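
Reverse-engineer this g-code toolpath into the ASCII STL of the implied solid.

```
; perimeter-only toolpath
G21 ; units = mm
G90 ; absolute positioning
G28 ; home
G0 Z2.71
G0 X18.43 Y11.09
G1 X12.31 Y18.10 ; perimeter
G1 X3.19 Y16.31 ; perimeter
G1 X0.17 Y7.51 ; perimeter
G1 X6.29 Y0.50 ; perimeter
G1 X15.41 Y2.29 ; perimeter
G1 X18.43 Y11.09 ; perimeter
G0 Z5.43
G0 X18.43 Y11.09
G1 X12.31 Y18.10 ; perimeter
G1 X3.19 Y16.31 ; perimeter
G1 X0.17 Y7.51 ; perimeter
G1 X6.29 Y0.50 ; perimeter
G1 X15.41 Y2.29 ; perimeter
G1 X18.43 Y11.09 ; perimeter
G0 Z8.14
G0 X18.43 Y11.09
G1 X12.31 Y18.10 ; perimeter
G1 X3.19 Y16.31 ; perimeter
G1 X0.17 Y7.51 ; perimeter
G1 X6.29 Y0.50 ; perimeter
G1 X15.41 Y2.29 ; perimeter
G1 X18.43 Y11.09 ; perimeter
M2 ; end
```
solid part
  facet normal 0.0000 0.0000 -1.0000
    outer loop
      vertex 3.19 16.31 0.00
      vertex 12.31 18.10 0.00
      vertex 18.43 11.09 0.00
    endloop
  endfacet
  facet normal 0.0000 0.0000 -1.0000
    outer loop
      vertex 0.17 7.51 0.00
      vertex 3.19 16.31 0.00
      vertex 18.43 11.09 0.00
    endloop
  endfacet
  facet normal 0.0000 0.0000 -1.0000
    outer loop
      vertex 6.29 0.50 0.00
      vertex 0.17 7.51 0.00
      vertex 18.43 11.09 0.00
    endloop
  endfacet
  facet normal 0.0000 0.0000 -1.0000
    outer loop
      vertex 15.41 2.29 0.00
      vertex 6.29 0.50 0.00
      vertex 18.43 11.09 0.00
    endloop
  endfacet
  facet normal 0.0000 0.0000 1.0000
    outer loop
      vertex 18.43 11.09 8.14
      vertex 12.31 18.10 8.14
      vertex 3.19 16.31 8.14
    endloop
  endfacet
  facet normal 0.0000 0.0000 1.0000
    outer loop
      vertex 18.43 11.09 8.14
      vertex 3.19 16.31 8.14
      vertex 0.17 7.51 8.14
    endloop
  endfacet
  facet normal 0.0000 0.0000 1.0000
    outer loop
      vertex 18.43 11.09 8.14
      vertex 0.17 7.51 8.14
      vertex 6.29 0.50 8.14
    endloop
  endfacet
  facet normal 0.0000 0.0000 1.0000
    outer loop
      vertex 18.43 11.09 8.14
      vertex 6.29 0.50 8.14
      vertex 15.41 2.29 8.14
    endloop
  endfacet
  facet normal 0.7533 0.6577 0.0000
    outer loop
      vertex 18.43 11.09 0.00
      vertex 12.31 18.10 0.00
      vertex 12.31 18.10 8.14
    endloop
  endfacet
  facet normal 0.7533 0.6577 0.0000
    outer loop
      vertex 18.43 11.09 0.00
      vertex 12.31 18.10 8.14
      vertex 18.43 11.09 8.14
    endloop
  endfacet
  facet normal -0.1926 0.9813 0.0000
    outer loop
      vertex 12.31 18.10 0.00
      vertex 3.19 16.31 0.00
      vertex 3.19 16.31 8.14
    endloop
  endfacet
  facet normal -0.1926 0.9813 0.0000
    outer loop
      vertex 12.31 18.10 0.00
      vertex 3.19 16.31 8.14
      vertex 12.31 18.10 8.14
    endloop
  endfacet
  facet normal -0.9459 0.3246 0.0000
    outer loop
      vertex 3.19 16.31 0.00
      vertex 0.17 7.51 0.00
      vertex 0.17 7.51 8.14
    endloop
  endfacet
  facet normal -0.9459 0.3246 0.0000
    outer loop
      vertex 3.19 16.31 0.00
      vertex 0.17 7.51 8.14
      vertex 3.19 16.31 8.14
    endloop
  endfacet
  facet normal -0.7533 -0.6577 0.0000
    outer loop
      vertex 0.17 7.51 0.00
      vertex 6.29 0.50 0.00
      vertex 6.29 0.50 8.14
    endloop
  endfacet
  facet normal -0.7533 -0.6577 0.0000
    outer loop
      vertex 0.17 7.51 0.00
      vertex 6.29 0.50 8.14
      vertex 0.17 7.51 8.14
    endloop
  endfacet
  facet normal 0.1926 -0.9813 0.0000
    outer loop
      vertex 6.29 0.50 0.00
      vertex 15.41 2.29 0.00
      vertex 15.41 2.29 8.14
    endloop
  endfacet
  facet normal 0.1926 -0.9813 0.0000
    outer loop
      vertex 6.29 0.50 0.00
      vertex 15.41 2.29 8.14
      vertex 6.29 0.50 8.14
    endloop
  endfacet
  facet normal 0.9459 -0.3246 0.0000
    outer loop
      vertex 15.41 2.29 0.00
      vertex 18.43 11.09 0.00
      vertex 18.43 11.09 8.14
    endloop
  endfacet
  facet normal 0.9459 -0.3246 0.0000
    outer loop
      vertex 15.41 2.29 0.00
      vertex 18.43 11.09 8.14
      vertex 15.41 2.29 8.14
    endloop
  endfacet
endsolid part

The G0 Z moves step by Δz≈2.71 mm. Every layer's G1 loop is the same polygon, so the solid is a straight extrusion of it from z=0 to z≈8.14. Closing with flat bottom and top caps and triangulating gives 20 facets — a regular 6-sided prism (a cylinder approximated with 6 flat sides), circumscribed radius ≈ 9.3 mm, height ≈ 8.14 mm.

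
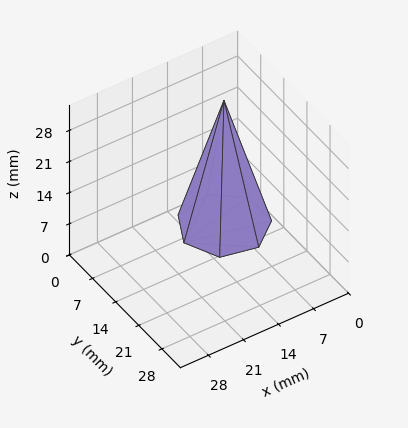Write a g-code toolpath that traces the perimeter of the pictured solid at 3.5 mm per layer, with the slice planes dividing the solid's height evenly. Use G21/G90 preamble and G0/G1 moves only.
Reading the render: the shape is a regular 7-sided pyramid, base circumscribed radius ≈ 8 mm, apex at z ≈ 28 mm (dimensions read to the nearest mm from the axis ticks). For the g-code, the solid's height is divided into equal slices at the stated Δz and each level perimeter traced with G1 moves after a G0 lift.

; perimeter-only toolpath
G21 ; units = mm
G90 ; absolute positioning
G28 ; home
; layer 1
G0 Z3.5
G0 X15.0 Y8.0
G1 X12.4 Y13.5
G1 X6.4 Y14.8
G1 X1.7 Y11.1
G1 X1.7 Y4.9
G1 X6.4 Y1.2
G1 X12.4 Y2.5
G1 X15.0 Y8.0
; layer 2
G0 Z7.0
G0 X14.0 Y8.0
G1 X11.8 Y12.7
G1 X6.7 Y13.9
G1 X2.6 Y10.6
G1 X2.6 Y5.4
G1 X6.7 Y2.1
G1 X11.8 Y3.3
G1 X14.0 Y8.0
; layer 3
G0 Z10.5
G0 X13.0 Y8.0
G1 X11.1 Y11.9
G1 X6.9 Y12.9
G1 X3.5 Y10.2
G1 X3.5 Y5.8
G1 X6.9 Y3.1
G1 X11.1 Y4.1
G1 X13.0 Y8.0
; layer 4
G0 Z14.0
G0 X12.0 Y8.0
G1 X10.5 Y11.2
G1 X7.1 Y11.9
G1 X4.4 Y9.8
G1 X4.4 Y6.2
G1 X7.1 Y4.1
G1 X10.5 Y4.8
G1 X12.0 Y8.0
; layer 5
G0 Z17.5
G0 X11.0 Y8.0
G1 X9.9 Y10.4
G1 X7.3 Y10.9
G1 X5.3 Y9.3
G1 X5.3 Y6.7
G1 X7.3 Y5.1
G1 X9.9 Y5.6
G1 X11.0 Y8.0
; layer 6
G0 Z21.0
G0 X10.0 Y8.0
G1 X9.2 Y9.6
G1 X7.5 Y9.9
G1 X6.2 Y8.9
G1 X6.2 Y7.1
G1 X7.5 Y6.0
G1 X9.2 Y6.4
G1 X10.0 Y8.0
; layer 7
G0 Z24.5
G0 X9.0 Y8.0
G1 X8.6 Y8.8
G1 X7.8 Y9.0
G1 X7.1 Y8.4
G1 X7.1 Y7.6
G1 X7.8 Y7.0
G1 X8.6 Y7.2
G1 X9.0 Y8.0
M2 ; end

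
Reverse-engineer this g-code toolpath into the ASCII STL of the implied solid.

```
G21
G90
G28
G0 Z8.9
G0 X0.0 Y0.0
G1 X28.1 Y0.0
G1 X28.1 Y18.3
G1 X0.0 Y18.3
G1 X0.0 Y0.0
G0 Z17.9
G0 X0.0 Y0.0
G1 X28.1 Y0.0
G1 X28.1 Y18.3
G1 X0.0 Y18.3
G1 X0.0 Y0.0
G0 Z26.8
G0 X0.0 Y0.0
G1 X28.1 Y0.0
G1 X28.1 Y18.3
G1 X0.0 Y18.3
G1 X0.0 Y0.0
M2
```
solid part
  facet normal 0.0000 0.0000 -1.0000
    outer loop
      vertex 28.1 18.3 0.0
      vertex 28.1 0.0 0.0
      vertex 0.0 0.0 0.0
    endloop
  endfacet
  facet normal 0.0000 0.0000 -1.0000
    outer loop
      vertex 0.0 18.3 0.0
      vertex 28.1 18.3 0.0
      vertex 0.0 0.0 0.0
    endloop
  endfacet
  facet normal 0.0000 0.0000 1.0000
    outer loop
      vertex 0.0 0.0 26.8
      vertex 28.1 0.0 26.8
      vertex 28.1 18.3 26.8
    endloop
  endfacet
  facet normal 0.0000 0.0000 1.0000
    outer loop
      vertex 0.0 0.0 26.8
      vertex 28.1 18.3 26.8
      vertex 0.0 18.3 26.8
    endloop
  endfacet
  facet normal 0.0000 -1.0000 0.0000
    outer loop
      vertex 0.0 0.0 0.0
      vertex 28.1 0.0 0.0
      vertex 28.1 0.0 26.8
    endloop
  endfacet
  facet normal 0.0000 -1.0000 0.0000
    outer loop
      vertex 0.0 0.0 0.0
      vertex 28.1 0.0 26.8
      vertex 0.0 0.0 26.8
    endloop
  endfacet
  facet normal 0.0000 1.0000 0.0000
    outer loop
      vertex 28.1 18.3 26.8
      vertex 28.1 18.3 0.0
      vertex 0.0 18.3 0.0
    endloop
  endfacet
  facet normal 0.0000 1.0000 0.0000
    outer loop
      vertex 0.0 18.3 26.8
      vertex 28.1 18.3 26.8
      vertex 0.0 18.3 0.0
    endloop
  endfacet
  facet normal -1.0000 0.0000 0.0000
    outer loop
      vertex 0.0 18.3 26.8
      vertex 0.0 18.3 0.0
      vertex 0.0 0.0 0.0
    endloop
  endfacet
  facet normal -1.0000 0.0000 0.0000
    outer loop
      vertex 0.0 0.0 26.8
      vertex 0.0 18.3 26.8
      vertex 0.0 0.0 0.0
    endloop
  endfacet
  facet normal 1.0000 0.0000 0.0000
    outer loop
      vertex 28.1 0.0 0.0
      vertex 28.1 18.3 0.0
      vertex 28.1 18.3 26.8
    endloop
  endfacet
  facet normal 1.0000 0.0000 0.0000
    outer loop
      vertex 28.1 0.0 0.0
      vertex 28.1 18.3 26.8
      vertex 28.1 0.0 26.8
    endloop
  endfacet
endsolid part

The G0 Z moves step by Δz≈8.9 mm. Every layer's G1 loop is the same polygon, so the solid is a straight extrusion of it from z=0 to z≈26.8. Closing with flat bottom and top caps and triangulating gives 12 facets — a rectangular box, roughly 28.1 × 18.3 mm footprint and 26.8 mm tall.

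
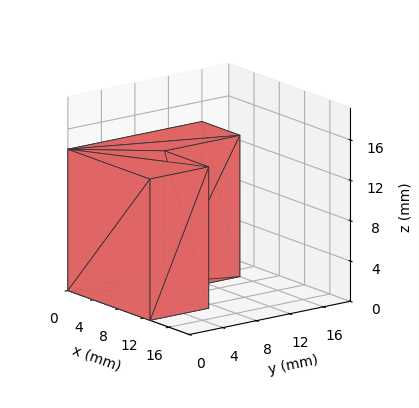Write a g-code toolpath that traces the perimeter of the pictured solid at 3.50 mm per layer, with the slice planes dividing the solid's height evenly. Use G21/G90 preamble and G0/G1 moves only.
Reading the render: the shape is an L-shaped prism: outer 13 × 16 mm, arm thicknesses ≈ 7 mm (horizontal) and 6 mm (vertical), extruded 14 mm in z (dimensions read to the nearest mm from the axis ticks). For the g-code, the solid's height is divided into equal slices at the stated Δz and each level perimeter traced with G1 moves after a G0 lift.

; perimeter-only toolpath
G21 ; units = mm
G90 ; absolute positioning
G28 ; home
; layer 1
G0 Z3.50
G0 X0.00 Y0.00
G1 X13.00 Y0.00
G1 X13.00 Y7.00
G1 X6.00 Y7.00
G1 X6.00 Y16.00
G1 X0.00 Y16.00
G1 X0.00 Y0.00
; layer 2
G0 Z7.00
G0 X0.00 Y0.00
G1 X13.00 Y0.00
G1 X13.00 Y7.00
G1 X6.00 Y7.00
G1 X6.00 Y16.00
G1 X0.00 Y16.00
G1 X0.00 Y0.00
; layer 3
G0 Z10.50
G0 X0.00 Y0.00
G1 X13.00 Y0.00
G1 X13.00 Y7.00
G1 X6.00 Y7.00
G1 X6.00 Y16.00
G1 X0.00 Y16.00
G1 X0.00 Y0.00
; layer 4
G0 Z14.00
G0 X0.00 Y0.00
G1 X13.00 Y0.00
G1 X13.00 Y7.00
G1 X6.00 Y7.00
G1 X6.00 Y16.00
G1 X0.00 Y16.00
G1 X0.00 Y0.00
M2 ; end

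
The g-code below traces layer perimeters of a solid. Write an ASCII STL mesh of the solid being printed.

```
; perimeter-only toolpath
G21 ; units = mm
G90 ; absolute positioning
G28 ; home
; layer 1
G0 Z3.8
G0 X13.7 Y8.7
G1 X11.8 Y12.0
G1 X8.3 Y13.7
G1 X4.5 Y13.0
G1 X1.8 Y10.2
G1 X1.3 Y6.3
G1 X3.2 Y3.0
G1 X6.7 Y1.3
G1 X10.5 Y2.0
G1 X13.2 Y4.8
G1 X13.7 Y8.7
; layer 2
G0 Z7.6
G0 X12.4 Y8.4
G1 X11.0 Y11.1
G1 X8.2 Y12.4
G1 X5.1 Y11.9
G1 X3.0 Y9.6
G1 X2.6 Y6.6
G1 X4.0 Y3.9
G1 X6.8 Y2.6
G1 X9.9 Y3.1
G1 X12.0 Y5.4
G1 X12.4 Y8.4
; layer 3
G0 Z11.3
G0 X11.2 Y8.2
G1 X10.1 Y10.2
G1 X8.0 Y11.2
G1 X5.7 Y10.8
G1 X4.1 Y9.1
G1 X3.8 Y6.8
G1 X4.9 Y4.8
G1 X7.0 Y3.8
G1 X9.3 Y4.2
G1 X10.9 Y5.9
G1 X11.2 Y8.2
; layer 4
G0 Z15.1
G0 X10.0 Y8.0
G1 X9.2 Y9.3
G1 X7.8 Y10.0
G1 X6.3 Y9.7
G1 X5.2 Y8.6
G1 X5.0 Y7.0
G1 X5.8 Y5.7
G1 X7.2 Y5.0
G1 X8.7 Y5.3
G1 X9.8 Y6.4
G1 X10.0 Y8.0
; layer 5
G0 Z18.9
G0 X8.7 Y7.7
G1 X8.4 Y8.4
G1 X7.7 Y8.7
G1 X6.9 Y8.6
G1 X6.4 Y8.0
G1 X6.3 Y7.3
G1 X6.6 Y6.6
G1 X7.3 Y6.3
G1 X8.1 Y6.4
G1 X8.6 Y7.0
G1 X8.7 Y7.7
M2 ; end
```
solid part
  facet normal 0.0000 0.0000 -1.0000
    outer loop
      vertex 8.5 14.9 0.0
      vertex 12.7 12.9 0.0
      vertex 14.9 8.9 0.0
    endloop
  endfacet
  facet normal 0.0000 0.0000 -1.0000
    outer loop
      vertex 3.9 14.1 0.0
      vertex 8.5 14.9 0.0
      vertex 14.9 8.9 0.0
    endloop
  endfacet
  facet normal 0.0000 0.0000 -1.0000
    outer loop
      vertex 0.7 10.7 0.0
      vertex 3.9 14.1 0.0
      vertex 14.9 8.9 0.0
    endloop
  endfacet
  facet normal 0.0000 0.0000 -1.0000
    outer loop
      vertex 0.1 6.1 0.0
      vertex 0.7 10.7 0.0
      vertex 14.9 8.9 0.0
    endloop
  endfacet
  facet normal 0.0000 0.0000 -1.0000
    outer loop
      vertex 2.3 2.1 0.0
      vertex 0.1 6.1 0.0
      vertex 14.9 8.9 0.0
    endloop
  endfacet
  facet normal 0.0000 0.0000 -1.0000
    outer loop
      vertex 6.5 0.1 0.0
      vertex 2.3 2.1 0.0
      vertex 14.9 8.9 0.0
    endloop
  endfacet
  facet normal 0.0000 0.0000 -1.0000
    outer loop
      vertex 11.1 0.9 0.0
      vertex 6.5 0.1 0.0
      vertex 14.9 8.9 0.0
    endloop
  endfacet
  facet normal 0.0000 0.0000 -1.0000
    outer loop
      vertex 14.3 4.3 0.0
      vertex 11.1 0.9 0.0
      vertex 14.9 8.9 0.0
    endloop
  endfacet
  facet normal 0.8356 0.4596 0.3008
    outer loop
      vertex 14.9 8.9 0.0
      vertex 12.7 12.9 0.0
      vertex 7.5 7.5 22.7
    endloop
  endfacet
  facet normal 0.4103 0.8616 0.2989
    outer loop
      vertex 12.7 12.9 0.0
      vertex 8.5 14.9 0.0
      vertex 7.5 7.5 22.7
    endloop
  endfacet
  facet normal -0.1635 0.9401 0.2993
    outer loop
      vertex 8.5 14.9 0.0
      vertex 3.9 14.1 0.0
      vertex 7.5 7.5 22.7
    endloop
  endfacet
  facet normal -0.6946 0.6537 0.3002
    outer loop
      vertex 3.9 14.1 0.0
      vertex 0.7 10.7 0.0
      vertex 7.5 7.5 22.7
    endloop
  endfacet
  facet normal -0.9457 0.1234 0.3007
    outer loop
      vertex 0.7 10.7 0.0
      vertex 0.1 6.1 0.0
      vertex 7.5 7.5 22.7
    endloop
  endfacet
  facet normal -0.8356 -0.4596 0.3008
    outer loop
      vertex 0.1 6.1 0.0
      vertex 2.3 2.1 0.0
      vertex 7.5 7.5 22.7
    endloop
  endfacet
  facet normal -0.4103 -0.8616 0.2989
    outer loop
      vertex 2.3 2.1 0.0
      vertex 6.5 0.1 0.0
      vertex 7.5 7.5 22.7
    endloop
  endfacet
  facet normal 0.1635 -0.9401 0.2993
    outer loop
      vertex 6.5 0.1 0.0
      vertex 11.1 0.9 0.0
      vertex 7.5 7.5 22.7
    endloop
  endfacet
  facet normal 0.6946 -0.6537 0.3002
    outer loop
      vertex 11.1 0.9 0.0
      vertex 14.3 4.3 0.0
      vertex 7.5 7.5 22.7
    endloop
  endfacet
  facet normal 0.9457 -0.1234 0.3007
    outer loop
      vertex 14.3 4.3 0.0
      vertex 14.9 8.9 0.0
      vertex 7.5 7.5 22.7
    endloop
  endfacet
endsolid part

The G0 Z moves step by Δz≈3.8 mm. The G1 loops shrink linearly with z, so the solid tapers from its base footprint up to z≈22.7. Closing with a flat bottom cap and the tapered top and triangulating gives 18 facets — a regular 10-sided pyramid, base circumscribed radius ≈ 7.5 mm, apex at z ≈ 22.7 mm.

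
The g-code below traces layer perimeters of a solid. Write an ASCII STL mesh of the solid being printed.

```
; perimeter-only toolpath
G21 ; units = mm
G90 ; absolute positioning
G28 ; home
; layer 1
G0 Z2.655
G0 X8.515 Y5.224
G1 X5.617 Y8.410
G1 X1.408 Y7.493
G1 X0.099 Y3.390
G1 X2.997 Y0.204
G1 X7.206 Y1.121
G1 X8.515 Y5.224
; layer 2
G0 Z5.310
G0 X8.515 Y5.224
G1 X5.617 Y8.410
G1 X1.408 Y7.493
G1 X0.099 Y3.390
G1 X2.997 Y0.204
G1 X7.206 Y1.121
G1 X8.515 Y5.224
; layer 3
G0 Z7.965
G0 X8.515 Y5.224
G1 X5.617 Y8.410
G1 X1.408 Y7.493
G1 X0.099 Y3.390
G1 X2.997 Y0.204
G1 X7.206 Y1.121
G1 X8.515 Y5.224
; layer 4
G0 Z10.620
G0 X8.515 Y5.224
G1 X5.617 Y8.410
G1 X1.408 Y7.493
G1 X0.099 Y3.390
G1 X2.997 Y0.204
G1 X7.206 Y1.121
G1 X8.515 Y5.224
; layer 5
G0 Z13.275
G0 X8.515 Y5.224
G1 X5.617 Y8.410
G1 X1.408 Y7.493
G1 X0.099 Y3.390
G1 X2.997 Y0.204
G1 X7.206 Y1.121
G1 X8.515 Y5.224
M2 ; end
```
solid part
  facet normal 0.0000 0.0000 -1.0000
    outer loop
      vertex 1.408 7.493 0.000
      vertex 5.617 8.410 0.000
      vertex 8.515 5.224 0.000
    endloop
  endfacet
  facet normal 0.0000 0.0000 -1.0000
    outer loop
      vertex 0.099 3.390 0.000
      vertex 1.408 7.493 0.000
      vertex 8.515 5.224 0.000
    endloop
  endfacet
  facet normal 0.0000 0.0000 -1.0000
    outer loop
      vertex 2.997 0.204 0.000
      vertex 0.099 3.390 0.000
      vertex 8.515 5.224 0.000
    endloop
  endfacet
  facet normal 0.0000 0.0000 -1.0000
    outer loop
      vertex 7.206 1.121 0.000
      vertex 2.997 0.204 0.000
      vertex 8.515 5.224 0.000
    endloop
  endfacet
  facet normal 0.0000 0.0000 1.0000
    outer loop
      vertex 8.515 5.224 13.275
      vertex 5.617 8.410 13.275
      vertex 1.408 7.493 13.275
    endloop
  endfacet
  facet normal 0.0000 0.0000 1.0000
    outer loop
      vertex 8.515 5.224 13.275
      vertex 1.408 7.493 13.275
      vertex 0.099 3.390 13.275
    endloop
  endfacet
  facet normal 0.0000 0.0000 1.0000
    outer loop
      vertex 8.515 5.224 13.275
      vertex 0.099 3.390 13.275
      vertex 2.997 0.204 13.275
    endloop
  endfacet
  facet normal 0.0000 0.0000 1.0000
    outer loop
      vertex 8.515 5.224 13.275
      vertex 2.997 0.204 13.275
      vertex 7.206 1.121 13.275
    endloop
  endfacet
  facet normal 0.7398 0.6729 0.0000
    outer loop
      vertex 8.515 5.224 0.000
      vertex 5.617 8.410 0.000
      vertex 5.617 8.410 13.275
    endloop
  endfacet
  facet normal 0.7398 0.6729 0.0000
    outer loop
      vertex 8.515 5.224 0.000
      vertex 5.617 8.410 13.275
      vertex 8.515 5.224 13.275
    endloop
  endfacet
  facet normal -0.2129 0.9771 0.0000
    outer loop
      vertex 5.617 8.410 0.000
      vertex 1.408 7.493 0.000
      vertex 1.408 7.493 13.275
    endloop
  endfacet
  facet normal -0.2129 0.9771 0.0000
    outer loop
      vertex 5.617 8.410 0.000
      vertex 1.408 7.493 13.275
      vertex 5.617 8.410 13.275
    endloop
  endfacet
  facet normal -0.9527 0.3039 0.0000
    outer loop
      vertex 1.408 7.493 0.000
      vertex 0.099 3.390 0.000
      vertex 0.099 3.390 13.275
    endloop
  endfacet
  facet normal -0.9527 0.3039 0.0000
    outer loop
      vertex 1.408 7.493 0.000
      vertex 0.099 3.390 13.275
      vertex 1.408 7.493 13.275
    endloop
  endfacet
  facet normal -0.7398 -0.6729 0.0000
    outer loop
      vertex 0.099 3.390 0.000
      vertex 2.997 0.204 0.000
      vertex 2.997 0.204 13.275
    endloop
  endfacet
  facet normal -0.7398 -0.6729 0.0000
    outer loop
      vertex 0.099 3.390 0.000
      vertex 2.997 0.204 13.275
      vertex 0.099 3.390 13.275
    endloop
  endfacet
  facet normal 0.2129 -0.9771 0.0000
    outer loop
      vertex 2.997 0.204 0.000
      vertex 7.206 1.121 0.000
      vertex 7.206 1.121 13.275
    endloop
  endfacet
  facet normal 0.2129 -0.9771 0.0000
    outer loop
      vertex 2.997 0.204 0.000
      vertex 7.206 1.121 13.275
      vertex 2.997 0.204 13.275
    endloop
  endfacet
  facet normal 0.9527 -0.3039 0.0000
    outer loop
      vertex 7.206 1.121 0.000
      vertex 8.515 5.224 0.000
      vertex 8.515 5.224 13.275
    endloop
  endfacet
  facet normal 0.9527 -0.3039 0.0000
    outer loop
      vertex 7.206 1.121 0.000
      vertex 8.515 5.224 13.275
      vertex 7.206 1.121 13.275
    endloop
  endfacet
endsolid part

The G0 Z moves step by Δz≈2.655 mm. Every layer's G1 loop is the same polygon, so the solid is a straight extrusion of it from z=0 to z≈13.3. Closing with flat bottom and top caps and triangulating gives 20 facets — a regular 6-sided prism (a cylinder approximated with 6 flat sides), circumscribed radius ≈ 4.31 mm, height ≈ 13.3 mm.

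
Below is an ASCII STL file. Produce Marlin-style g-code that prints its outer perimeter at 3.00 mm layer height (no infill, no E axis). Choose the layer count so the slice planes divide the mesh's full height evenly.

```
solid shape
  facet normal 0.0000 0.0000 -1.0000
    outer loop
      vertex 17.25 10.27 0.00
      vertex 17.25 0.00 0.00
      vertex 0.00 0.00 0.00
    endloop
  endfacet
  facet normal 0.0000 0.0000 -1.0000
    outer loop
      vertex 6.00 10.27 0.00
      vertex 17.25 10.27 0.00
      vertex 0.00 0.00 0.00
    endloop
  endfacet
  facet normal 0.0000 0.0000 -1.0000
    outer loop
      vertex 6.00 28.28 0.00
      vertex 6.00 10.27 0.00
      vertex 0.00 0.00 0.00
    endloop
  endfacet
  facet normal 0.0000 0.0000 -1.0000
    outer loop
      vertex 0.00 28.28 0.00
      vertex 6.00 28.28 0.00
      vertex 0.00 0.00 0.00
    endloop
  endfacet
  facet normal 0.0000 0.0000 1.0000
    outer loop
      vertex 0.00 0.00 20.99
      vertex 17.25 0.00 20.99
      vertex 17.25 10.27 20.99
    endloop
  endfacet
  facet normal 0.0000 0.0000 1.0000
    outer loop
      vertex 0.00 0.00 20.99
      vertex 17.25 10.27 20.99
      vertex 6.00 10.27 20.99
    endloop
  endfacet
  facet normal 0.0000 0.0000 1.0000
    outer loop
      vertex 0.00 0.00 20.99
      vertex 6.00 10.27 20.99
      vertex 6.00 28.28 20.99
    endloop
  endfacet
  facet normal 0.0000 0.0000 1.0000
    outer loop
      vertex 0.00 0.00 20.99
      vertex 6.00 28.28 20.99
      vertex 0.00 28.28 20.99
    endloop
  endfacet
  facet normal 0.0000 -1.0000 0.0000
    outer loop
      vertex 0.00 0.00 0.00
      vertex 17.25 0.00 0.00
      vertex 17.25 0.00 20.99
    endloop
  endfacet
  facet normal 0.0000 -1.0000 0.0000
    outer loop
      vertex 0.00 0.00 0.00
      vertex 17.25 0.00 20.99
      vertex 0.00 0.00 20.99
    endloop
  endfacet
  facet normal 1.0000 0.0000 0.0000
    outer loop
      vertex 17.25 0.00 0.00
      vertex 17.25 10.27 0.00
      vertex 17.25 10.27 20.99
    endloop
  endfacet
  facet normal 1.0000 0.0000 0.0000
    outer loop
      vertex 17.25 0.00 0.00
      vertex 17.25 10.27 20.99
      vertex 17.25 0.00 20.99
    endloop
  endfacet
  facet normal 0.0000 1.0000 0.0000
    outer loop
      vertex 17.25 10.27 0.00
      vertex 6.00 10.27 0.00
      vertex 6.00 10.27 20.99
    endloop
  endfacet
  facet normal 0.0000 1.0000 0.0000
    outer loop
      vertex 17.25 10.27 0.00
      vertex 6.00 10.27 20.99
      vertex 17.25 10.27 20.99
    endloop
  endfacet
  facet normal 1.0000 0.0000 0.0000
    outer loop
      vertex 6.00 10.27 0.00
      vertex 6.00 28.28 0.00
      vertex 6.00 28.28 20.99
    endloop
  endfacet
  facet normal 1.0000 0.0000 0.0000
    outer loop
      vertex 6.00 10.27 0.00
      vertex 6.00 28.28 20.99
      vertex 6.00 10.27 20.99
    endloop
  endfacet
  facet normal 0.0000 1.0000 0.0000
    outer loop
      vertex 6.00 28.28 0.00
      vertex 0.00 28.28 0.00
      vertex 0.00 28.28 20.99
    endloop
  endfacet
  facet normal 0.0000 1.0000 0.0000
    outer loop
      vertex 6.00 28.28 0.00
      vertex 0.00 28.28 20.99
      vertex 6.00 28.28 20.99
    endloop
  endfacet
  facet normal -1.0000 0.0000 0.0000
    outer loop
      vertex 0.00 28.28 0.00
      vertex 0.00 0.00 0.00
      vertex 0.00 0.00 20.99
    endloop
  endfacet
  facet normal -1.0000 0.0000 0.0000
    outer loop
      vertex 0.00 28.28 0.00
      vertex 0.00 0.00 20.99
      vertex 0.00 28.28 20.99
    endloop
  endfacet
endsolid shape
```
; perimeter-only toolpath
G21 ; units = mm
G90 ; absolute positioning
G28 ; home
; layer 1
G0 Z3.00
G0 X0.00 Y0.00
G1 X17.25 Y0.00
G1 X17.25 Y10.27
G1 X6.00 Y10.27
G1 X6.00 Y28.28
G1 X0.00 Y28.28
G1 X0.00 Y0.00
; layer 2
G0 Z6.00
G0 X0.00 Y0.00
G1 X17.25 Y0.00
G1 X17.25 Y10.27
G1 X6.00 Y10.27
G1 X6.00 Y28.28
G1 X0.00 Y28.28
G1 X0.00 Y0.00
; layer 3
G0 Z9.00
G0 X0.00 Y0.00
G1 X17.25 Y0.00
G1 X17.25 Y10.27
G1 X6.00 Y10.27
G1 X6.00 Y28.28
G1 X0.00 Y28.28
G1 X0.00 Y0.00
; layer 4
G0 Z11.99
G0 X0.00 Y0.00
G1 X17.25 Y0.00
G1 X17.25 Y10.27
G1 X6.00 Y10.27
G1 X6.00 Y28.28
G1 X0.00 Y28.28
G1 X0.00 Y0.00
; layer 5
G0 Z14.99
G0 X0.00 Y0.00
G1 X17.25 Y0.00
G1 X17.25 Y10.27
G1 X6.00 Y10.27
G1 X6.00 Y28.28
G1 X0.00 Y28.28
G1 X0.00 Y0.00
; layer 6
G0 Z17.99
G0 X0.00 Y0.00
G1 X17.25 Y0.00
G1 X17.25 Y10.27
G1 X6.00 Y10.27
G1 X6.00 Y28.28
G1 X0.00 Y28.28
G1 X0.00 Y0.00
; layer 7
G0 Z20.99
G0 X0.00 Y0.00
G1 X17.25 Y0.00
G1 X17.25 Y10.27
G1 X6.00 Y10.27
G1 X6.00 Y28.28
G1 X0.00 Y28.28
G1 X0.00 Y0.00
M2 ; end

The solid is an L-shaped prism: outer 17.2 × 28.3 mm, arm thicknesses ≈ 10.3 mm (horizontal) and 6 mm (vertical), extruded 21 mm in z. Slicing at Δz = 3.00 mm — 7 equal slices spanning the solid's height, so layer i sits at z = i·h/7 — gives 7 non-empty perimeters. Each is a 6-segment closed polygon; G0 lifts to the layer z and rapids to the start vertex, then G1 traces the edges.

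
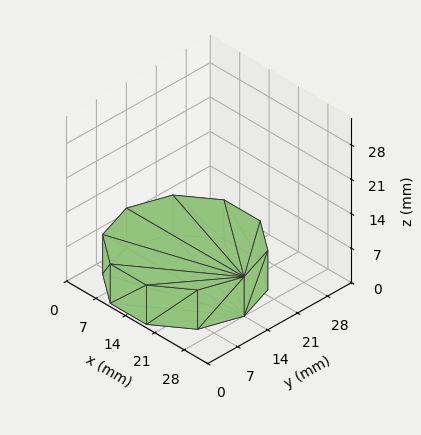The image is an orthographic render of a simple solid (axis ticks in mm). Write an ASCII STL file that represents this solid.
Reading the render: the shape is a regular 10-sided prism (a cylinder approximated with 10 flat sides), circumscribed radius ≈ 14 mm, height ≈ 8 mm (dimensions read to the nearest mm from the axis ticks). For the STL, each face is triangulated and given an outward normal.

solid part
  facet normal 0.0000 0.0000 -1.0000
    outer loop
      vertex 18.3 27.3 0.0
      vertex 25.3 22.2 0.0
      vertex 28.0 14.0 0.0
    endloop
  endfacet
  facet normal 0.0000 0.0000 -1.0000
    outer loop
      vertex 9.7 27.3 0.0
      vertex 18.3 27.3 0.0
      vertex 28.0 14.0 0.0
    endloop
  endfacet
  facet normal 0.0000 0.0000 -1.0000
    outer loop
      vertex 2.7 22.2 0.0
      vertex 9.7 27.3 0.0
      vertex 28.0 14.0 0.0
    endloop
  endfacet
  facet normal 0.0000 0.0000 -1.0000
    outer loop
      vertex 0.0 14.0 0.0
      vertex 2.7 22.2 0.0
      vertex 28.0 14.0 0.0
    endloop
  endfacet
  facet normal 0.0000 0.0000 -1.0000
    outer loop
      vertex 2.7 5.8 0.0
      vertex 0.0 14.0 0.0
      vertex 28.0 14.0 0.0
    endloop
  endfacet
  facet normal 0.0000 0.0000 -1.0000
    outer loop
      vertex 9.7 0.7 0.0
      vertex 2.7 5.8 0.0
      vertex 28.0 14.0 0.0
    endloop
  endfacet
  facet normal 0.0000 0.0000 -1.0000
    outer loop
      vertex 18.3 0.7 0.0
      vertex 9.7 0.7 0.0
      vertex 28.0 14.0 0.0
    endloop
  endfacet
  facet normal 0.0000 0.0000 -1.0000
    outer loop
      vertex 25.3 5.8 0.0
      vertex 18.3 0.7 0.0
      vertex 28.0 14.0 0.0
    endloop
  endfacet
  facet normal 0.0000 0.0000 1.0000
    outer loop
      vertex 28.0 14.0 8.0
      vertex 25.3 22.2 8.0
      vertex 18.3 27.3 8.0
    endloop
  endfacet
  facet normal 0.0000 0.0000 1.0000
    outer loop
      vertex 28.0 14.0 8.0
      vertex 18.3 27.3 8.0
      vertex 9.7 27.3 8.0
    endloop
  endfacet
  facet normal 0.0000 0.0000 1.0000
    outer loop
      vertex 28.0 14.0 8.0
      vertex 9.7 27.3 8.0
      vertex 2.7 22.2 8.0
    endloop
  endfacet
  facet normal 0.0000 0.0000 1.0000
    outer loop
      vertex 28.0 14.0 8.0
      vertex 2.7 22.2 8.0
      vertex 0.0 14.0 8.0
    endloop
  endfacet
  facet normal 0.0000 0.0000 1.0000
    outer loop
      vertex 28.0 14.0 8.0
      vertex 0.0 14.0 8.0
      vertex 2.7 5.8 8.0
    endloop
  endfacet
  facet normal 0.0000 0.0000 1.0000
    outer loop
      vertex 28.0 14.0 8.0
      vertex 2.7 5.8 8.0
      vertex 9.7 0.7 8.0
    endloop
  endfacet
  facet normal 0.0000 0.0000 1.0000
    outer loop
      vertex 28.0 14.0 8.0
      vertex 9.7 0.7 8.0
      vertex 18.3 0.7 8.0
    endloop
  endfacet
  facet normal 0.0000 0.0000 1.0000
    outer loop
      vertex 28.0 14.0 8.0
      vertex 18.3 0.7 8.0
      vertex 25.3 5.8 8.0
    endloop
  endfacet
  facet normal 0.9498 0.3128 0.0000
    outer loop
      vertex 28.0 14.0 0.0
      vertex 25.3 22.2 0.0
      vertex 25.3 22.2 8.0
    endloop
  endfacet
  facet normal 0.9498 0.3128 0.0000
    outer loop
      vertex 28.0 14.0 0.0
      vertex 25.3 22.2 8.0
      vertex 28.0 14.0 8.0
    endloop
  endfacet
  facet normal 0.5889 0.8082 0.0000
    outer loop
      vertex 25.3 22.2 0.0
      vertex 18.3 27.3 0.0
      vertex 18.3 27.3 8.0
    endloop
  endfacet
  facet normal 0.5889 0.8082 0.0000
    outer loop
      vertex 25.3 22.2 0.0
      vertex 18.3 27.3 8.0
      vertex 25.3 22.2 8.0
    endloop
  endfacet
  facet normal 0.0000 1.0000 0.0000
    outer loop
      vertex 18.3 27.3 0.0
      vertex 9.7 27.3 0.0
      vertex 9.7 27.3 8.0
    endloop
  endfacet
  facet normal 0.0000 1.0000 0.0000
    outer loop
      vertex 18.3 27.3 0.0
      vertex 9.7 27.3 8.0
      vertex 18.3 27.3 8.0
    endloop
  endfacet
  facet normal -0.5889 0.8082 0.0000
    outer loop
      vertex 9.7 27.3 0.0
      vertex 2.7 22.2 0.0
      vertex 2.7 22.2 8.0
    endloop
  endfacet
  facet normal -0.5889 0.8082 0.0000
    outer loop
      vertex 9.7 27.3 0.0
      vertex 2.7 22.2 8.0
      vertex 9.7 27.3 8.0
    endloop
  endfacet
  facet normal -0.9498 0.3128 0.0000
    outer loop
      vertex 2.7 22.2 0.0
      vertex 0.0 14.0 0.0
      vertex 0.0 14.0 8.0
    endloop
  endfacet
  facet normal -0.9498 0.3128 0.0000
    outer loop
      vertex 2.7 22.2 0.0
      vertex 0.0 14.0 8.0
      vertex 2.7 22.2 8.0
    endloop
  endfacet
  facet normal -0.9498 -0.3128 0.0000
    outer loop
      vertex 0.0 14.0 0.0
      vertex 2.7 5.8 0.0
      vertex 2.7 5.8 8.0
    endloop
  endfacet
  facet normal -0.9498 -0.3128 0.0000
    outer loop
      vertex 0.0 14.0 0.0
      vertex 2.7 5.8 8.0
      vertex 0.0 14.0 8.0
    endloop
  endfacet
  facet normal -0.5889 -0.8082 0.0000
    outer loop
      vertex 2.7 5.8 0.0
      vertex 9.7 0.7 0.0
      vertex 9.7 0.7 8.0
    endloop
  endfacet
  facet normal -0.5889 -0.8082 0.0000
    outer loop
      vertex 2.7 5.8 0.0
      vertex 9.7 0.7 8.0
      vertex 2.7 5.8 8.0
    endloop
  endfacet
  facet normal 0.0000 -1.0000 0.0000
    outer loop
      vertex 9.7 0.7 0.0
      vertex 18.3 0.7 0.0
      vertex 18.3 0.7 8.0
    endloop
  endfacet
  facet normal 0.0000 -1.0000 0.0000
    outer loop
      vertex 9.7 0.7 0.0
      vertex 18.3 0.7 8.0
      vertex 9.7 0.7 8.0
    endloop
  endfacet
  facet normal 0.5889 -0.8082 0.0000
    outer loop
      vertex 18.3 0.7 0.0
      vertex 25.3 5.8 0.0
      vertex 25.3 5.8 8.0
    endloop
  endfacet
  facet normal 0.5889 -0.8082 0.0000
    outer loop
      vertex 18.3 0.7 0.0
      vertex 25.3 5.8 8.0
      vertex 18.3 0.7 8.0
    endloop
  endfacet
  facet normal 0.9498 -0.3128 0.0000
    outer loop
      vertex 25.3 5.8 0.0
      vertex 28.0 14.0 0.0
      vertex 28.0 14.0 8.0
    endloop
  endfacet
  facet normal 0.9498 -0.3128 0.0000
    outer loop
      vertex 25.3 5.8 0.0
      vertex 28.0 14.0 8.0
      vertex 25.3 5.8 8.0
    endloop
  endfacet
endsolid part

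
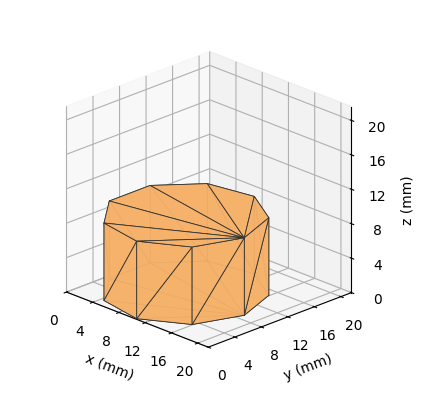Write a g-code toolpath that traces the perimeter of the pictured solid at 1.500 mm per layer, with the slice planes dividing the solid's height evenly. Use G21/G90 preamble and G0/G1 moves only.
Reading the render: the shape is a regular 9-sided prism (a cylinder approximated with 9 flat sides), circumscribed radius ≈ 9 mm, height ≈ 9 mm (dimensions read to the nearest mm from the axis ticks). For the g-code, the solid's height is divided into equal slices at the stated Δz and each level perimeter traced with G1 moves after a G0 lift.

; perimeter-only toolpath
G21 ; units = mm
G90 ; absolute positioning
G28 ; home
; layer 1
G0 Z1.500
G0 X18.000 Y9.000
G1 X15.894 Y14.785
G1 X10.563 Y17.863
G1 X4.500 Y16.794
G1 X0.543 Y12.078
G1 X0.543 Y5.922
G1 X4.500 Y1.206
G1 X10.563 Y0.137
G1 X15.894 Y3.215
G1 X18.000 Y9.000
; layer 2
G0 Z3.000
G0 X18.000 Y9.000
G1 X15.894 Y14.785
G1 X10.563 Y17.863
G1 X4.500 Y16.794
G1 X0.543 Y12.078
G1 X0.543 Y5.922
G1 X4.500 Y1.206
G1 X10.563 Y0.137
G1 X15.894 Y3.215
G1 X18.000 Y9.000
; layer 3
G0 Z4.500
G0 X18.000 Y9.000
G1 X15.894 Y14.785
G1 X10.563 Y17.863
G1 X4.500 Y16.794
G1 X0.543 Y12.078
G1 X0.543 Y5.922
G1 X4.500 Y1.206
G1 X10.563 Y0.137
G1 X15.894 Y3.215
G1 X18.000 Y9.000
; layer 4
G0 Z6.000
G0 X18.000 Y9.000
G1 X15.894 Y14.785
G1 X10.563 Y17.863
G1 X4.500 Y16.794
G1 X0.543 Y12.078
G1 X0.543 Y5.922
G1 X4.500 Y1.206
G1 X10.563 Y0.137
G1 X15.894 Y3.215
G1 X18.000 Y9.000
; layer 5
G0 Z7.500
G0 X18.000 Y9.000
G1 X15.894 Y14.785
G1 X10.563 Y17.863
G1 X4.500 Y16.794
G1 X0.543 Y12.078
G1 X0.543 Y5.922
G1 X4.500 Y1.206
G1 X10.563 Y0.137
G1 X15.894 Y3.215
G1 X18.000 Y9.000
; layer 6
G0 Z9.000
G0 X18.000 Y9.000
G1 X15.894 Y14.785
G1 X10.563 Y17.863
G1 X4.500 Y16.794
G1 X0.543 Y12.078
G1 X0.543 Y5.922
G1 X4.500 Y1.206
G1 X10.563 Y0.137
G1 X15.894 Y3.215
G1 X18.000 Y9.000
M2 ; end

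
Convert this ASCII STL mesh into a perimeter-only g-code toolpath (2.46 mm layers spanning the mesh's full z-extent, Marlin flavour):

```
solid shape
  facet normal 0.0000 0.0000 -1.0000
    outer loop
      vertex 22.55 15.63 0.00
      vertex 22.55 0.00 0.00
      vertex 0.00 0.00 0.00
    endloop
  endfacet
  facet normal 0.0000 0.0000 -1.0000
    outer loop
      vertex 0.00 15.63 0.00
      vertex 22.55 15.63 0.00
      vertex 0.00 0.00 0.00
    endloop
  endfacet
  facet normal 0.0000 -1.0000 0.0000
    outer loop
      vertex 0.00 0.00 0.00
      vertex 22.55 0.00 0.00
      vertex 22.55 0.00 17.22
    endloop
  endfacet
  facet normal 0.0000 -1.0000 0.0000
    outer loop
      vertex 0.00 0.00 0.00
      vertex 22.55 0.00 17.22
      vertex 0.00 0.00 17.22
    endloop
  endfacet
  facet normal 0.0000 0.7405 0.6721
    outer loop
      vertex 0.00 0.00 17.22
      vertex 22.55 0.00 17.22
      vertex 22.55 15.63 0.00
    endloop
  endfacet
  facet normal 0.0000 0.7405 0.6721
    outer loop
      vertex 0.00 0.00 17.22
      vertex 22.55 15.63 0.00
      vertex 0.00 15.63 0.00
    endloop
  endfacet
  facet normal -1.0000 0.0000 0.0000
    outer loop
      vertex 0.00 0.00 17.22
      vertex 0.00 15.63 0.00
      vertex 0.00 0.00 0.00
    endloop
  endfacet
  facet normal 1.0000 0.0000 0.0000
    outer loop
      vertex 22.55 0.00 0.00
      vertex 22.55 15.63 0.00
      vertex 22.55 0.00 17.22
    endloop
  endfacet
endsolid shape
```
; perimeter-only toolpath
G21 ; units = mm
G90 ; absolute positioning
G28 ; home
; layer 1
G0 Z2.46
G0 X0.00 Y0.00
G1 X22.55 Y0.00
G1 X22.55 Y13.40
G1 X0.00 Y13.40
G1 X0.00 Y0.00
; layer 2
G0 Z4.92
G0 X0.00 Y0.00
G1 X22.55 Y0.00
G1 X22.55 Y11.16
G1 X0.00 Y11.16
G1 X0.00 Y0.00
; layer 3
G0 Z7.38
G0 X0.00 Y0.00
G1 X22.55 Y0.00
G1 X22.55 Y8.93
G1 X0.00 Y8.93
G1 X0.00 Y0.00
; layer 4
G0 Z9.84
G0 X0.00 Y0.00
G1 X22.55 Y0.00
G1 X22.55 Y6.70
G1 X0.00 Y6.70
G1 X0.00 Y0.00
; layer 5
G0 Z12.30
G0 X0.00 Y0.00
G1 X22.55 Y0.00
G1 X22.55 Y4.47
G1 X0.00 Y4.47
G1 X0.00 Y0.00
; layer 6
G0 Z14.76
G0 X0.00 Y0.00
G1 X22.55 Y0.00
G1 X22.55 Y2.23
G1 X0.00 Y2.23
G1 X0.00 Y0.00
M2 ; end

The solid is a wedge (ramp): 22.6 × 15.6 mm base, rising to 17.2 mm along the y=0 edge and sloping linearly to z=0 at y=15.6. Slicing at Δz = 2.46 mm — 7 equal slices spanning the solid's height, so layer i sits at z = i·h/7 — gives 6 non-empty perimeters. Each is a 4-segment closed polygon; G0 lifts to the layer z and rapids to the start vertex, then G1 traces the edges. The cross-section shrinks linearly with z (the slice at the apex is degenerate and omitted).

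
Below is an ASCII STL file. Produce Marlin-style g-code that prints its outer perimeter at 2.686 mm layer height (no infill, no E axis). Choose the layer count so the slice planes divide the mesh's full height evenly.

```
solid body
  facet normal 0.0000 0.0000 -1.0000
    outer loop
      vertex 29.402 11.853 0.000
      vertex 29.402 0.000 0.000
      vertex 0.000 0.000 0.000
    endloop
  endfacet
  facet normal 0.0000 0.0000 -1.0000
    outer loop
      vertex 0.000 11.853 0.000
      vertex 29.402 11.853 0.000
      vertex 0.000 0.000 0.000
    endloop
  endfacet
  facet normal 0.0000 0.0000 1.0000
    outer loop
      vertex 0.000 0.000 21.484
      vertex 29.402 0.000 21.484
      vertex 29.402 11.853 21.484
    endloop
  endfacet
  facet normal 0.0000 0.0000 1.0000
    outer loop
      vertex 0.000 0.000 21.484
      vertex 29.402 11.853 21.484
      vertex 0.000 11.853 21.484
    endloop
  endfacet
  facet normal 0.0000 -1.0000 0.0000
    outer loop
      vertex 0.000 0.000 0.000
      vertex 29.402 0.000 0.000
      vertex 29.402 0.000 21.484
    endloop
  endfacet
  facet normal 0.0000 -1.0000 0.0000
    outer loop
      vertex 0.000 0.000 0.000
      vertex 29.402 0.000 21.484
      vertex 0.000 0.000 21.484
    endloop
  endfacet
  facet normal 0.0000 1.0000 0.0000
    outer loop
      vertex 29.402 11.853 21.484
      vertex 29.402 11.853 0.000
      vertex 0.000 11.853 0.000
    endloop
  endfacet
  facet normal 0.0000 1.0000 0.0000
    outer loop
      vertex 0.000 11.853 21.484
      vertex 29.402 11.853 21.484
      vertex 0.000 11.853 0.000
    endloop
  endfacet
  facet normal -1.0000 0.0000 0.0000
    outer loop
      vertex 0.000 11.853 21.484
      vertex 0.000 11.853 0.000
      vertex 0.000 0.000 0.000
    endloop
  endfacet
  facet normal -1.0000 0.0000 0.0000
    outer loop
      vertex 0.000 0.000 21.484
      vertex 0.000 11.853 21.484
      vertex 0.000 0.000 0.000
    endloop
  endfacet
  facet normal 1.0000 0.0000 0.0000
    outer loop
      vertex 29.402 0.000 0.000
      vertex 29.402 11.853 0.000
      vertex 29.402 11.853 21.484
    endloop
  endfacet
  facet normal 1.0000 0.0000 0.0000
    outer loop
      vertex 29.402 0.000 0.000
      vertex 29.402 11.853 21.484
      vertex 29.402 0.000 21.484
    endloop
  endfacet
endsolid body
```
; perimeter-only toolpath
G21 ; units = mm
G90 ; absolute positioning
G28 ; home
; layer 1
G0 Z2.686
G0 X0.000 Y0.000
G1 X29.402 Y0.000
G1 X29.402 Y11.853
G1 X0.000 Y11.853
G1 X0.000 Y0.000
; layer 2
G0 Z5.371
G0 X0.000 Y0.000
G1 X29.402 Y0.000
G1 X29.402 Y11.853
G1 X0.000 Y11.853
G1 X0.000 Y0.000
; layer 3
G0 Z8.056
G0 X0.000 Y0.000
G1 X29.402 Y0.000
G1 X29.402 Y11.853
G1 X0.000 Y11.853
G1 X0.000 Y0.000
; layer 4
G0 Z10.742
G0 X0.000 Y0.000
G1 X29.402 Y0.000
G1 X29.402 Y11.853
G1 X0.000 Y11.853
G1 X0.000 Y0.000
; layer 5
G0 Z13.428
G0 X0.000 Y0.000
G1 X29.402 Y0.000
G1 X29.402 Y11.853
G1 X0.000 Y11.853
G1 X0.000 Y0.000
; layer 6
G0 Z16.113
G0 X0.000 Y0.000
G1 X29.402 Y0.000
G1 X29.402 Y11.853
G1 X0.000 Y11.853
G1 X0.000 Y0.000
; layer 7
G0 Z18.799
G0 X0.000 Y0.000
G1 X29.402 Y0.000
G1 X29.402 Y11.853
G1 X0.000 Y11.853
G1 X0.000 Y0.000
; layer 8
G0 Z21.484
G0 X0.000 Y0.000
G1 X29.402 Y0.000
G1 X29.402 Y11.853
G1 X0.000 Y11.853
G1 X0.000 Y0.000
M2 ; end

The solid is a rectangular box, roughly 29.4 × 11.9 mm footprint and 21.5 mm tall. Slicing at Δz = 2.686 mm — 8 equal slices spanning the solid's height, so layer i sits at z = i·h/8 — gives 8 non-empty perimeters. Each is a 4-segment closed polygon; G0 lifts to the layer z and rapids to the start vertex, then G1 traces the edges.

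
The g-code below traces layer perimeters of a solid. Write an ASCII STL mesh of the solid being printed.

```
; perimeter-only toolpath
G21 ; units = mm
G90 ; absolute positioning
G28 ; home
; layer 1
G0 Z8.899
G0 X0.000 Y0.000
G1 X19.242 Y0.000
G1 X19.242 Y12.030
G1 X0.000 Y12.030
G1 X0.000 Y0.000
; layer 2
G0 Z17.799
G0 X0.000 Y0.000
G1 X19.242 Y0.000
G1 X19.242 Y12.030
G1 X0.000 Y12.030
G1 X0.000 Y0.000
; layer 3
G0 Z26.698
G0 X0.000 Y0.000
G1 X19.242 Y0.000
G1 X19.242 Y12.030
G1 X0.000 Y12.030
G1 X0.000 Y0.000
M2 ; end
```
solid part
  facet normal 0.0000 0.0000 -1.0000
    outer loop
      vertex 19.242 12.030 0.000
      vertex 19.242 0.000 0.000
      vertex 0.000 0.000 0.000
    endloop
  endfacet
  facet normal 0.0000 0.0000 -1.0000
    outer loop
      vertex 0.000 12.030 0.000
      vertex 19.242 12.030 0.000
      vertex 0.000 0.000 0.000
    endloop
  endfacet
  facet normal 0.0000 0.0000 1.0000
    outer loop
      vertex 0.000 0.000 26.698
      vertex 19.242 0.000 26.698
      vertex 19.242 12.030 26.698
    endloop
  endfacet
  facet normal 0.0000 0.0000 1.0000
    outer loop
      vertex 0.000 0.000 26.698
      vertex 19.242 12.030 26.698
      vertex 0.000 12.030 26.698
    endloop
  endfacet
  facet normal 0.0000 -1.0000 0.0000
    outer loop
      vertex 0.000 0.000 0.000
      vertex 19.242 0.000 0.000
      vertex 19.242 0.000 26.698
    endloop
  endfacet
  facet normal 0.0000 -1.0000 0.0000
    outer loop
      vertex 0.000 0.000 0.000
      vertex 19.242 0.000 26.698
      vertex 0.000 0.000 26.698
    endloop
  endfacet
  facet normal 0.0000 1.0000 0.0000
    outer loop
      vertex 19.242 12.030 26.698
      vertex 19.242 12.030 0.000
      vertex 0.000 12.030 0.000
    endloop
  endfacet
  facet normal 0.0000 1.0000 0.0000
    outer loop
      vertex 0.000 12.030 26.698
      vertex 19.242 12.030 26.698
      vertex 0.000 12.030 0.000
    endloop
  endfacet
  facet normal -1.0000 0.0000 0.0000
    outer loop
      vertex 0.000 12.030 26.698
      vertex 0.000 12.030 0.000
      vertex 0.000 0.000 0.000
    endloop
  endfacet
  facet normal -1.0000 0.0000 0.0000
    outer loop
      vertex 0.000 0.000 26.698
      vertex 0.000 12.030 26.698
      vertex 0.000 0.000 0.000
    endloop
  endfacet
  facet normal 1.0000 0.0000 0.0000
    outer loop
      vertex 19.242 0.000 0.000
      vertex 19.242 12.030 0.000
      vertex 19.242 12.030 26.698
    endloop
  endfacet
  facet normal 1.0000 0.0000 0.0000
    outer loop
      vertex 19.242 0.000 0.000
      vertex 19.242 12.030 26.698
      vertex 19.242 0.000 26.698
    endloop
  endfacet
endsolid part

The G0 Z moves step by Δz≈8.899 mm. Every layer's G1 loop is the same polygon, so the solid is a straight extrusion of it from z=0 to z≈26.7. Closing with flat bottom and top caps and triangulating gives 12 facets — a rectangular box, roughly 19.2 × 12 mm footprint and 26.7 mm tall.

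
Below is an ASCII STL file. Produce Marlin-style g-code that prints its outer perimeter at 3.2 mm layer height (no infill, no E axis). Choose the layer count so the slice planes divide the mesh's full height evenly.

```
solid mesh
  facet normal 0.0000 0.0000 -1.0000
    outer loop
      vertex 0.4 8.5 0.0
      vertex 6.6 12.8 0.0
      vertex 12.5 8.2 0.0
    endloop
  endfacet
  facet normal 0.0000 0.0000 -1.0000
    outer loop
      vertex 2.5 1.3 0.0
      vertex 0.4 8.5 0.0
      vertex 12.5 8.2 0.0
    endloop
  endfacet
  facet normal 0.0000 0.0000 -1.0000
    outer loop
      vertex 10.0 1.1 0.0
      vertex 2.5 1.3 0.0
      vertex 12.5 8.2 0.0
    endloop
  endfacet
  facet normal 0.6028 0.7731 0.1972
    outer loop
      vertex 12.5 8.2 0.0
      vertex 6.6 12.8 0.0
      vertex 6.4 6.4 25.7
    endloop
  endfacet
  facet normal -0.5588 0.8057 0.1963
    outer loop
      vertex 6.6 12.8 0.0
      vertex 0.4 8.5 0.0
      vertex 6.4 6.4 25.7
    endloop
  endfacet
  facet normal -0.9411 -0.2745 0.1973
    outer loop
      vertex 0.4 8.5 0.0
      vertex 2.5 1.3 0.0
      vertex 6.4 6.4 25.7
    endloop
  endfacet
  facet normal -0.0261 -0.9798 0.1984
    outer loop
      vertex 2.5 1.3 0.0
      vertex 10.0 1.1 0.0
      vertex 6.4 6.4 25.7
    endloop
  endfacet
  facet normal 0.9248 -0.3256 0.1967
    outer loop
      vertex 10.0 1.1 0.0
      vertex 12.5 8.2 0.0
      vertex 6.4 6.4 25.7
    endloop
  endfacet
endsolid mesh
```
; perimeter-only toolpath
G21 ; units = mm
G90 ; absolute positioning
G28 ; home
; layer 1
G0 Z3.2
G0 X11.7 Y8.0
G1 X6.6 Y12.0
G1 X1.2 Y8.2
G1 X3.0 Y1.9
G1 X9.6 Y1.8
G1 X11.7 Y8.0
; layer 2
G0 Z6.4
G0 X11.0 Y7.8
G1 X6.5 Y11.2
G1 X1.9 Y8.0
G1 X3.5 Y2.6
G1 X9.1 Y2.4
G1 X11.0 Y7.8
; layer 3
G0 Z9.6
G0 X10.2 Y7.5
G1 X6.5 Y10.4
G1 X2.7 Y7.7
G1 X4.0 Y3.2
G1 X8.7 Y3.1
G1 X10.2 Y7.5
; layer 4
G0 Z12.8
G0 X9.4 Y7.3
G1 X6.5 Y9.6
G1 X3.4 Y7.5
G1 X4.5 Y3.9
G1 X8.2 Y3.8
G1 X9.4 Y7.3
; layer 5
G0 Z16.1
G0 X8.7 Y7.1
G1 X6.5 Y8.8
G1 X4.2 Y7.2
G1 X4.9 Y4.5
G1 X7.8 Y4.4
G1 X8.7 Y7.1
; layer 6
G0 Z19.3
G0 X7.9 Y6.9
G1 X6.5 Y8.0
G1 X4.9 Y6.9
G1 X5.4 Y5.1
G1 X7.3 Y5.1
G1 X7.9 Y6.9
; layer 7
G0 Z22.5
G0 X7.2 Y6.6
G1 X6.4 Y7.2
G1 X5.7 Y6.7
G1 X5.9 Y5.8
G1 X6.9 Y5.7
G1 X7.2 Y6.6
M2 ; end

The solid is a regular 5-sided pyramid, base circumscribed radius ≈ 6.4 mm, apex at z ≈ 25.7 mm. Slicing at Δz = 3.2 mm — 8 equal slices spanning the solid's height, so layer i sits at z = i·h/8 — gives 7 non-empty perimeters. Each is a 5-segment closed polygon; G0 lifts to the layer z and rapids to the start vertex, then G1 traces the edges. The cross-section shrinks linearly with z (the slice at the apex is degenerate and omitted).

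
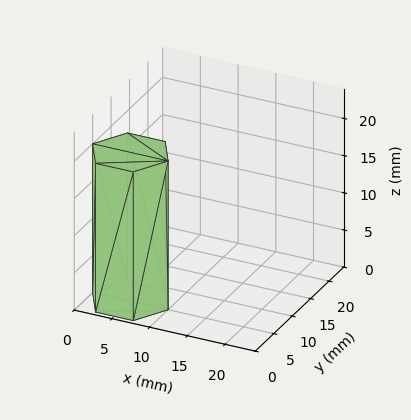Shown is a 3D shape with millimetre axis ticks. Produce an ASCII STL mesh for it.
Reading the render: the shape is a regular 6-sided prism (a cylinder approximated with 6 flat sides), circumscribed radius ≈ 5 mm, height ≈ 20 mm (dimensions read to the nearest mm from the axis ticks). For the STL, each face is triangulated and given an outward normal.

solid part
  facet normal 0.0000 0.0000 -1.0000
    outer loop
      vertex 2.500 9.330 0.000
      vertex 7.500 9.330 0.000
      vertex 10.000 5.000 0.000
    endloop
  endfacet
  facet normal 0.0000 0.0000 -1.0000
    outer loop
      vertex 0.000 5.000 0.000
      vertex 2.500 9.330 0.000
      vertex 10.000 5.000 0.000
    endloop
  endfacet
  facet normal 0.0000 0.0000 -1.0000
    outer loop
      vertex 2.500 0.670 0.000
      vertex 0.000 5.000 0.000
      vertex 10.000 5.000 0.000
    endloop
  endfacet
  facet normal 0.0000 0.0000 -1.0000
    outer loop
      vertex 7.500 0.670 0.000
      vertex 2.500 0.670 0.000
      vertex 10.000 5.000 0.000
    endloop
  endfacet
  facet normal 0.0000 0.0000 1.0000
    outer loop
      vertex 10.000 5.000 20.000
      vertex 7.500 9.330 20.000
      vertex 2.500 9.330 20.000
    endloop
  endfacet
  facet normal 0.0000 0.0000 1.0000
    outer loop
      vertex 10.000 5.000 20.000
      vertex 2.500 9.330 20.000
      vertex 0.000 5.000 20.000
    endloop
  endfacet
  facet normal 0.0000 0.0000 1.0000
    outer loop
      vertex 10.000 5.000 20.000
      vertex 0.000 5.000 20.000
      vertex 2.500 0.670 20.000
    endloop
  endfacet
  facet normal 0.0000 0.0000 1.0000
    outer loop
      vertex 10.000 5.000 20.000
      vertex 2.500 0.670 20.000
      vertex 7.500 0.670 20.000
    endloop
  endfacet
  facet normal 0.8660 0.5000 0.0000
    outer loop
      vertex 10.000 5.000 0.000
      vertex 7.500 9.330 0.000
      vertex 7.500 9.330 20.000
    endloop
  endfacet
  facet normal 0.8660 0.5000 0.0000
    outer loop
      vertex 10.000 5.000 0.000
      vertex 7.500 9.330 20.000
      vertex 10.000 5.000 20.000
    endloop
  endfacet
  facet normal 0.0000 1.0000 0.0000
    outer loop
      vertex 7.500 9.330 0.000
      vertex 2.500 9.330 0.000
      vertex 2.500 9.330 20.000
    endloop
  endfacet
  facet normal 0.0000 1.0000 0.0000
    outer loop
      vertex 7.500 9.330 0.000
      vertex 2.500 9.330 20.000
      vertex 7.500 9.330 20.000
    endloop
  endfacet
  facet normal -0.8660 0.5000 0.0000
    outer loop
      vertex 2.500 9.330 0.000
      vertex 0.000 5.000 0.000
      vertex 0.000 5.000 20.000
    endloop
  endfacet
  facet normal -0.8660 0.5000 0.0000
    outer loop
      vertex 2.500 9.330 0.000
      vertex 0.000 5.000 20.000
      vertex 2.500 9.330 20.000
    endloop
  endfacet
  facet normal -0.8660 -0.5000 0.0000
    outer loop
      vertex 0.000 5.000 0.000
      vertex 2.500 0.670 0.000
      vertex 2.500 0.670 20.000
    endloop
  endfacet
  facet normal -0.8660 -0.5000 0.0000
    outer loop
      vertex 0.000 5.000 0.000
      vertex 2.500 0.670 20.000
      vertex 0.000 5.000 20.000
    endloop
  endfacet
  facet normal 0.0000 -1.0000 0.0000
    outer loop
      vertex 2.500 0.670 0.000
      vertex 7.500 0.670 0.000
      vertex 7.500 0.670 20.000
    endloop
  endfacet
  facet normal 0.0000 -1.0000 0.0000
    outer loop
      vertex 2.500 0.670 0.000
      vertex 7.500 0.670 20.000
      vertex 2.500 0.670 20.000
    endloop
  endfacet
  facet normal 0.8660 -0.5000 0.0000
    outer loop
      vertex 7.500 0.670 0.000
      vertex 10.000 5.000 0.000
      vertex 10.000 5.000 20.000
    endloop
  endfacet
  facet normal 0.8660 -0.5000 0.0000
    outer loop
      vertex 7.500 0.670 0.000
      vertex 10.000 5.000 20.000
      vertex 7.500 0.670 20.000
    endloop
  endfacet
endsolid part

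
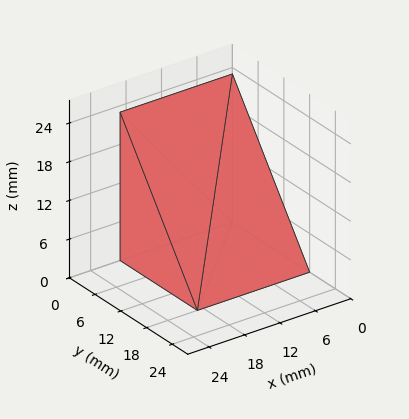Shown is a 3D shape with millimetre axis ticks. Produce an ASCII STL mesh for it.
Reading the render: the shape is a wedge (ramp): 19 × 18 mm base, rising to 23 mm along the y=0 edge and sloping linearly to z=0 at y=18 (dimensions read to the nearest mm from the axis ticks). For the STL, each face is triangulated and given an outward normal.

solid part
  facet normal 0.0000 0.0000 -1.0000
    outer loop
      vertex 19.000 18.000 0.000
      vertex 19.000 0.000 0.000
      vertex 0.000 0.000 0.000
    endloop
  endfacet
  facet normal 0.0000 0.0000 -1.0000
    outer loop
      vertex 0.000 18.000 0.000
      vertex 19.000 18.000 0.000
      vertex 0.000 0.000 0.000
    endloop
  endfacet
  facet normal 0.0000 -1.0000 0.0000
    outer loop
      vertex 0.000 0.000 0.000
      vertex 19.000 0.000 0.000
      vertex 19.000 0.000 23.000
    endloop
  endfacet
  facet normal 0.0000 -1.0000 0.0000
    outer loop
      vertex 0.000 0.000 0.000
      vertex 19.000 0.000 23.000
      vertex 0.000 0.000 23.000
    endloop
  endfacet
  facet normal 0.0000 0.7875 0.6163
    outer loop
      vertex 0.000 0.000 23.000
      vertex 19.000 0.000 23.000
      vertex 19.000 18.000 0.000
    endloop
  endfacet
  facet normal 0.0000 0.7875 0.6163
    outer loop
      vertex 0.000 0.000 23.000
      vertex 19.000 18.000 0.000
      vertex 0.000 18.000 0.000
    endloop
  endfacet
  facet normal -1.0000 0.0000 0.0000
    outer loop
      vertex 0.000 0.000 23.000
      vertex 0.000 18.000 0.000
      vertex 0.000 0.000 0.000
    endloop
  endfacet
  facet normal 1.0000 0.0000 0.0000
    outer loop
      vertex 19.000 0.000 0.000
      vertex 19.000 18.000 0.000
      vertex 19.000 0.000 23.000
    endloop
  endfacet
endsolid part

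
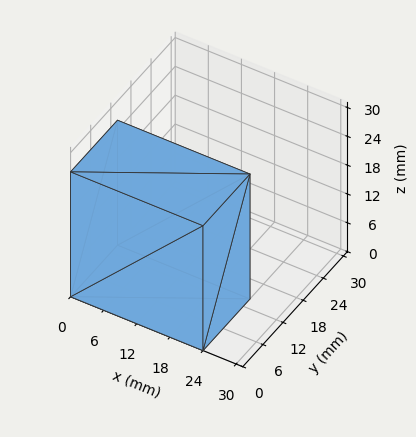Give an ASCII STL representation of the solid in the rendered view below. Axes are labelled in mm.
Reading the render: the shape is a rectangular box, roughly 24 × 14 mm footprint and 26 mm tall (dimensions read to the nearest mm from the axis ticks). For the STL, each face is triangulated and given an outward normal.

solid part
  facet normal 0.0000 0.0000 -1.0000
    outer loop
      vertex 24.0 14.0 0.0
      vertex 24.0 0.0 0.0
      vertex 0.0 0.0 0.0
    endloop
  endfacet
  facet normal 0.0000 0.0000 -1.0000
    outer loop
      vertex 0.0 14.0 0.0
      vertex 24.0 14.0 0.0
      vertex 0.0 0.0 0.0
    endloop
  endfacet
  facet normal 0.0000 0.0000 1.0000
    outer loop
      vertex 0.0 0.0 26.0
      vertex 24.0 0.0 26.0
      vertex 24.0 14.0 26.0
    endloop
  endfacet
  facet normal 0.0000 0.0000 1.0000
    outer loop
      vertex 0.0 0.0 26.0
      vertex 24.0 14.0 26.0
      vertex 0.0 14.0 26.0
    endloop
  endfacet
  facet normal 0.0000 -1.0000 0.0000
    outer loop
      vertex 0.0 0.0 0.0
      vertex 24.0 0.0 0.0
      vertex 24.0 0.0 26.0
    endloop
  endfacet
  facet normal 0.0000 -1.0000 0.0000
    outer loop
      vertex 0.0 0.0 0.0
      vertex 24.0 0.0 26.0
      vertex 0.0 0.0 26.0
    endloop
  endfacet
  facet normal 0.0000 1.0000 0.0000
    outer loop
      vertex 24.0 14.0 26.0
      vertex 24.0 14.0 0.0
      vertex 0.0 14.0 0.0
    endloop
  endfacet
  facet normal 0.0000 1.0000 0.0000
    outer loop
      vertex 0.0 14.0 26.0
      vertex 24.0 14.0 26.0
      vertex 0.0 14.0 0.0
    endloop
  endfacet
  facet normal -1.0000 0.0000 0.0000
    outer loop
      vertex 0.0 14.0 26.0
      vertex 0.0 14.0 0.0
      vertex 0.0 0.0 0.0
    endloop
  endfacet
  facet normal -1.0000 0.0000 0.0000
    outer loop
      vertex 0.0 0.0 26.0
      vertex 0.0 14.0 26.0
      vertex 0.0 0.0 0.0
    endloop
  endfacet
  facet normal 1.0000 0.0000 0.0000
    outer loop
      vertex 24.0 0.0 0.0
      vertex 24.0 14.0 0.0
      vertex 24.0 14.0 26.0
    endloop
  endfacet
  facet normal 1.0000 0.0000 0.0000
    outer loop
      vertex 24.0 0.0 0.0
      vertex 24.0 14.0 26.0
      vertex 24.0 0.0 26.0
    endloop
  endfacet
endsolid part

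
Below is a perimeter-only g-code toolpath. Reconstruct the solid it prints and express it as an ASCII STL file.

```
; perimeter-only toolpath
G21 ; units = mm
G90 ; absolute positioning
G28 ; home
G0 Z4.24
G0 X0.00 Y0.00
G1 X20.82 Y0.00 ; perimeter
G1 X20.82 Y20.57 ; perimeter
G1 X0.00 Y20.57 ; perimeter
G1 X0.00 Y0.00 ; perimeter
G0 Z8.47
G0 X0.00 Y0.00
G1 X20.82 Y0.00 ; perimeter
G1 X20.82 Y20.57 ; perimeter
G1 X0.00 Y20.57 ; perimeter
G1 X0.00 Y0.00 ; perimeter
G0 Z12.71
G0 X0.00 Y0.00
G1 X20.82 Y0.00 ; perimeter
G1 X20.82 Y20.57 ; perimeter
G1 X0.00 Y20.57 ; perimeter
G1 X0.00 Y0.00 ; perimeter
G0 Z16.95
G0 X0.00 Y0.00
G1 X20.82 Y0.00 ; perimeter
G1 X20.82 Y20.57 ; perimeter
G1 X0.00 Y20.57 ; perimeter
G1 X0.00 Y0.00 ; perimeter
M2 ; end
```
solid part
  facet normal 0.0000 0.0000 -1.0000
    outer loop
      vertex 20.82 20.57 0.00
      vertex 20.82 0.00 0.00
      vertex 0.00 0.00 0.00
    endloop
  endfacet
  facet normal 0.0000 0.0000 -1.0000
    outer loop
      vertex 0.00 20.57 0.00
      vertex 20.82 20.57 0.00
      vertex 0.00 0.00 0.00
    endloop
  endfacet
  facet normal 0.0000 0.0000 1.0000
    outer loop
      vertex 0.00 0.00 16.95
      vertex 20.82 0.00 16.95
      vertex 20.82 20.57 16.95
    endloop
  endfacet
  facet normal 0.0000 0.0000 1.0000
    outer loop
      vertex 0.00 0.00 16.95
      vertex 20.82 20.57 16.95
      vertex 0.00 20.57 16.95
    endloop
  endfacet
  facet normal 0.0000 -1.0000 0.0000
    outer loop
      vertex 0.00 0.00 0.00
      vertex 20.82 0.00 0.00
      vertex 20.82 0.00 16.95
    endloop
  endfacet
  facet normal 0.0000 -1.0000 0.0000
    outer loop
      vertex 0.00 0.00 0.00
      vertex 20.82 0.00 16.95
      vertex 0.00 0.00 16.95
    endloop
  endfacet
  facet normal 0.0000 1.0000 0.0000
    outer loop
      vertex 20.82 20.57 16.95
      vertex 20.82 20.57 0.00
      vertex 0.00 20.57 0.00
    endloop
  endfacet
  facet normal 0.0000 1.0000 0.0000
    outer loop
      vertex 0.00 20.57 16.95
      vertex 20.82 20.57 16.95
      vertex 0.00 20.57 0.00
    endloop
  endfacet
  facet normal -1.0000 0.0000 0.0000
    outer loop
      vertex 0.00 20.57 16.95
      vertex 0.00 20.57 0.00
      vertex 0.00 0.00 0.00
    endloop
  endfacet
  facet normal -1.0000 0.0000 0.0000
    outer loop
      vertex 0.00 0.00 16.95
      vertex 0.00 20.57 16.95
      vertex 0.00 0.00 0.00
    endloop
  endfacet
  facet normal 1.0000 0.0000 0.0000
    outer loop
      vertex 20.82 0.00 0.00
      vertex 20.82 20.57 0.00
      vertex 20.82 20.57 16.95
    endloop
  endfacet
  facet normal 1.0000 0.0000 0.0000
    outer loop
      vertex 20.82 0.00 0.00
      vertex 20.82 20.57 16.95
      vertex 20.82 0.00 16.95
    endloop
  endfacet
endsolid part

The G0 Z moves step by Δz≈4.24 mm. Every layer's G1 loop is the same polygon, so the solid is a straight extrusion of it from z=0 to z≈16.9. Closing with flat bottom and top caps and triangulating gives 12 facets — a rectangular box, roughly 20.8 × 20.6 mm footprint and 16.9 mm tall.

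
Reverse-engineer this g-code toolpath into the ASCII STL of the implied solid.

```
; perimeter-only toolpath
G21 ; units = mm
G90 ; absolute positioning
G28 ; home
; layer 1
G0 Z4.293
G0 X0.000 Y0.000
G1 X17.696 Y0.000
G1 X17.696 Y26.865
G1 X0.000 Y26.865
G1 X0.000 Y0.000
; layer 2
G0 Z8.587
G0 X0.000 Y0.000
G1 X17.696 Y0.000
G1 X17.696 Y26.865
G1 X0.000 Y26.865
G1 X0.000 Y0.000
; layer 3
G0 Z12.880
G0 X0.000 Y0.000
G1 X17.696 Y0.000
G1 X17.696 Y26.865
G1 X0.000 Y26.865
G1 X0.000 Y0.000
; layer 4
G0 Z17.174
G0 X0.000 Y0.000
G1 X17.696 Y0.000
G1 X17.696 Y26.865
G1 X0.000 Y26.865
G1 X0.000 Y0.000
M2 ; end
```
solid part
  facet normal 0.0000 0.0000 -1.0000
    outer loop
      vertex 17.696 26.865 0.000
      vertex 17.696 0.000 0.000
      vertex 0.000 0.000 0.000
    endloop
  endfacet
  facet normal 0.0000 0.0000 -1.0000
    outer loop
      vertex 0.000 26.865 0.000
      vertex 17.696 26.865 0.000
      vertex 0.000 0.000 0.000
    endloop
  endfacet
  facet normal 0.0000 0.0000 1.0000
    outer loop
      vertex 0.000 0.000 17.174
      vertex 17.696 0.000 17.174
      vertex 17.696 26.865 17.174
    endloop
  endfacet
  facet normal 0.0000 0.0000 1.0000
    outer loop
      vertex 0.000 0.000 17.174
      vertex 17.696 26.865 17.174
      vertex 0.000 26.865 17.174
    endloop
  endfacet
  facet normal 0.0000 -1.0000 0.0000
    outer loop
      vertex 0.000 0.000 0.000
      vertex 17.696 0.000 0.000
      vertex 17.696 0.000 17.174
    endloop
  endfacet
  facet normal 0.0000 -1.0000 0.0000
    outer loop
      vertex 0.000 0.000 0.000
      vertex 17.696 0.000 17.174
      vertex 0.000 0.000 17.174
    endloop
  endfacet
  facet normal 0.0000 1.0000 0.0000
    outer loop
      vertex 17.696 26.865 17.174
      vertex 17.696 26.865 0.000
      vertex 0.000 26.865 0.000
    endloop
  endfacet
  facet normal 0.0000 1.0000 0.0000
    outer loop
      vertex 0.000 26.865 17.174
      vertex 17.696 26.865 17.174
      vertex 0.000 26.865 0.000
    endloop
  endfacet
  facet normal -1.0000 0.0000 0.0000
    outer loop
      vertex 0.000 26.865 17.174
      vertex 0.000 26.865 0.000
      vertex 0.000 0.000 0.000
    endloop
  endfacet
  facet normal -1.0000 0.0000 0.0000
    outer loop
      vertex 0.000 0.000 17.174
      vertex 0.000 26.865 17.174
      vertex 0.000 0.000 0.000
    endloop
  endfacet
  facet normal 1.0000 0.0000 0.0000
    outer loop
      vertex 17.696 0.000 0.000
      vertex 17.696 26.865 0.000
      vertex 17.696 26.865 17.174
    endloop
  endfacet
  facet normal 1.0000 0.0000 0.0000
    outer loop
      vertex 17.696 0.000 0.000
      vertex 17.696 26.865 17.174
      vertex 17.696 0.000 17.174
    endloop
  endfacet
endsolid part

The G0 Z moves step by Δz≈4.293 mm. Every layer's G1 loop is the same polygon, so the solid is a straight extrusion of it from z=0 to z≈17.2. Closing with flat bottom and top caps and triangulating gives 12 facets — a rectangular box, roughly 17.7 × 26.9 mm footprint and 17.2 mm tall.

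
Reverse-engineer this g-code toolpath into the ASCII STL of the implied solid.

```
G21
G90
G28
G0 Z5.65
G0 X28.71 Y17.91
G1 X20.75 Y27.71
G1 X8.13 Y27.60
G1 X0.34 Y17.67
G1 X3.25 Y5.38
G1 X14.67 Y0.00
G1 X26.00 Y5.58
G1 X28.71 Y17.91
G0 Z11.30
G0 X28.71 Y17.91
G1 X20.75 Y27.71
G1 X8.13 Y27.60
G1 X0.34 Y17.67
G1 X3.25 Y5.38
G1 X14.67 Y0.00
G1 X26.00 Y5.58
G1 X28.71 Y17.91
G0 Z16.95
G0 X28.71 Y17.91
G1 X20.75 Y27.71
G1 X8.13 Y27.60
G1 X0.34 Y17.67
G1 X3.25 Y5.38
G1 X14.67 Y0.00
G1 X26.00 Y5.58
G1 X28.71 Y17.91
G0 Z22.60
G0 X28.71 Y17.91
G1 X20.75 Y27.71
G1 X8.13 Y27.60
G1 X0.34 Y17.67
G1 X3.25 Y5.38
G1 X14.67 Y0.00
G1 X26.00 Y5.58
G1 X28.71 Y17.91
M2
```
solid part
  facet normal 0.0000 0.0000 -1.0000
    outer loop
      vertex 8.13 27.60 0.00
      vertex 20.75 27.71 0.00
      vertex 28.71 17.91 0.00
    endloop
  endfacet
  facet normal 0.0000 0.0000 -1.0000
    outer loop
      vertex 0.34 17.67 0.00
      vertex 8.13 27.60 0.00
      vertex 28.71 17.91 0.00
    endloop
  endfacet
  facet normal 0.0000 0.0000 -1.0000
    outer loop
      vertex 3.25 5.38 0.00
      vertex 0.34 17.67 0.00
      vertex 28.71 17.91 0.00
    endloop
  endfacet
  facet normal 0.0000 0.0000 -1.0000
    outer loop
      vertex 14.67 0.00 0.00
      vertex 3.25 5.38 0.00
      vertex 28.71 17.91 0.00
    endloop
  endfacet
  facet normal 0.0000 0.0000 -1.0000
    outer loop
      vertex 26.00 5.58 0.00
      vertex 14.67 0.00 0.00
      vertex 28.71 17.91 0.00
    endloop
  endfacet
  facet normal 0.0000 0.0000 1.0000
    outer loop
      vertex 28.71 17.91 22.60
      vertex 20.75 27.71 22.60
      vertex 8.13 27.60 22.60
    endloop
  endfacet
  facet normal 0.0000 0.0000 1.0000
    outer loop
      vertex 28.71 17.91 22.60
      vertex 8.13 27.60 22.60
      vertex 0.34 17.67 22.60
    endloop
  endfacet
  facet normal 0.0000 0.0000 1.0000
    outer loop
      vertex 28.71 17.91 22.60
      vertex 0.34 17.67 22.60
      vertex 3.25 5.38 22.60
    endloop
  endfacet
  facet normal 0.0000 0.0000 1.0000
    outer loop
      vertex 28.71 17.91 22.60
      vertex 3.25 5.38 22.60
      vertex 14.67 0.00 22.60
    endloop
  endfacet
  facet normal 0.0000 0.0000 1.0000
    outer loop
      vertex 28.71 17.91 22.60
      vertex 14.67 0.00 22.60
      vertex 26.00 5.58 22.60
    endloop
  endfacet
  facet normal 0.7762 0.6305 0.0000
    outer loop
      vertex 28.71 17.91 0.00
      vertex 20.75 27.71 0.00
      vertex 20.75 27.71 22.60
    endloop
  endfacet
  facet normal 0.7762 0.6305 0.0000
    outer loop
      vertex 28.71 17.91 0.00
      vertex 20.75 27.71 22.60
      vertex 28.71 17.91 22.60
    endloop
  endfacet
  facet normal -0.0087 1.0000 0.0000
    outer loop
      vertex 20.75 27.71 0.00
      vertex 8.13 27.60 0.00
      vertex 8.13 27.60 22.60
    endloop
  endfacet
  facet normal -0.0087 1.0000 0.0000
    outer loop
      vertex 20.75 27.71 0.00
      vertex 8.13 27.60 22.60
      vertex 20.75 27.71 22.60
    endloop
  endfacet
  facet normal -0.7868 0.6172 0.0000
    outer loop
      vertex 8.13 27.60 0.00
      vertex 0.34 17.67 0.00
      vertex 0.34 17.67 22.60
    endloop
  endfacet
  facet normal -0.7868 0.6172 0.0000
    outer loop
      vertex 8.13 27.60 0.00
      vertex 0.34 17.67 22.60
      vertex 8.13 27.60 22.60
    endloop
  endfacet
  facet normal -0.9731 -0.2304 0.0000
    outer loop
      vertex 0.34 17.67 0.00
      vertex 3.25 5.38 0.00
      vertex 3.25 5.38 22.60
    endloop
  endfacet
  facet normal -0.9731 -0.2304 0.0000
    outer loop
      vertex 0.34 17.67 0.00
      vertex 3.25 5.38 22.60
      vertex 0.34 17.67 22.60
    endloop
  endfacet
  facet normal -0.4262 -0.9046 0.0000
    outer loop
      vertex 3.25 5.38 0.00
      vertex 14.67 0.00 0.00
      vertex 14.67 0.00 22.60
    endloop
  endfacet
  facet normal -0.4262 -0.9046 0.0000
    outer loop
      vertex 3.25 5.38 0.00
      vertex 14.67 0.00 22.60
      vertex 3.25 5.38 22.60
    endloop
  endfacet
  facet normal 0.4418 -0.8971 0.0000
    outer loop
      vertex 14.67 0.00 0.00
      vertex 26.00 5.58 0.00
      vertex 26.00 5.58 22.60
    endloop
  endfacet
  facet normal 0.4418 -0.8971 0.0000
    outer loop
      vertex 14.67 0.00 0.00
      vertex 26.00 5.58 22.60
      vertex 14.67 0.00 22.60
    endloop
  endfacet
  facet normal 0.9767 -0.2147 0.0000
    outer loop
      vertex 26.00 5.58 0.00
      vertex 28.71 17.91 0.00
      vertex 28.71 17.91 22.60
    endloop
  endfacet
  facet normal 0.9767 -0.2147 0.0000
    outer loop
      vertex 26.00 5.58 0.00
      vertex 28.71 17.91 22.60
      vertex 26.00 5.58 22.60
    endloop
  endfacet
endsolid part

The G0 Z moves step by Δz≈5.65 mm. Every layer's G1 loop is the same polygon, so the solid is a straight extrusion of it from z=0 to z≈22.6. Closing with flat bottom and top caps and triangulating gives 24 facets — a regular 7-sided prism (a cylinder approximated with 7 flat sides), circumscribed radius ≈ 14.6 mm, height ≈ 22.6 mm.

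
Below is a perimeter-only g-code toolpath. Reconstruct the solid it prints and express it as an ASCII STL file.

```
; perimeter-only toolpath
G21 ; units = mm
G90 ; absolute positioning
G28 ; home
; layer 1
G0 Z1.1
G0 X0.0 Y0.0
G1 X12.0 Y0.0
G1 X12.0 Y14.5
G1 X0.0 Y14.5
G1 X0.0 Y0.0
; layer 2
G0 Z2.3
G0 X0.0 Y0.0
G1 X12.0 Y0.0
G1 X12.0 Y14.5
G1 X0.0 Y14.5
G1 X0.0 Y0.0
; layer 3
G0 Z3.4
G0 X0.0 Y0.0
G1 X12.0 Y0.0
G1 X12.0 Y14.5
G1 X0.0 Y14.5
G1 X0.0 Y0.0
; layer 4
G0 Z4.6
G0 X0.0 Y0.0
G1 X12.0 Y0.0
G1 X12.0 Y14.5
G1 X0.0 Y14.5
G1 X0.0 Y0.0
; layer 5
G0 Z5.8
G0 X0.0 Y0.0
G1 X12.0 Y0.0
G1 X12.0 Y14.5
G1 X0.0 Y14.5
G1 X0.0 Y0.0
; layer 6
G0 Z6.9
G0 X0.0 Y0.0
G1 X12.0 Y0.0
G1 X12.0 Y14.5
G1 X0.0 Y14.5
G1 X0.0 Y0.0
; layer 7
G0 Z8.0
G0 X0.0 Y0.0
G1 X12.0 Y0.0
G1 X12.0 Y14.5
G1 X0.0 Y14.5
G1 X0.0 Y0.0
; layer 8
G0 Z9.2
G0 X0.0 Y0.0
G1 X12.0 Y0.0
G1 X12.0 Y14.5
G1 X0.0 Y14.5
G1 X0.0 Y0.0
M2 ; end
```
solid part
  facet normal 0.0000 0.0000 -1.0000
    outer loop
      vertex 12.0 14.5 0.0
      vertex 12.0 0.0 0.0
      vertex 0.0 0.0 0.0
    endloop
  endfacet
  facet normal 0.0000 0.0000 -1.0000
    outer loop
      vertex 0.0 14.5 0.0
      vertex 12.0 14.5 0.0
      vertex 0.0 0.0 0.0
    endloop
  endfacet
  facet normal 0.0000 0.0000 1.0000
    outer loop
      vertex 0.0 0.0 9.2
      vertex 12.0 0.0 9.2
      vertex 12.0 14.5 9.2
    endloop
  endfacet
  facet normal 0.0000 0.0000 1.0000
    outer loop
      vertex 0.0 0.0 9.2
      vertex 12.0 14.5 9.2
      vertex 0.0 14.5 9.2
    endloop
  endfacet
  facet normal 0.0000 -1.0000 0.0000
    outer loop
      vertex 0.0 0.0 0.0
      vertex 12.0 0.0 0.0
      vertex 12.0 0.0 9.2
    endloop
  endfacet
  facet normal 0.0000 -1.0000 0.0000
    outer loop
      vertex 0.0 0.0 0.0
      vertex 12.0 0.0 9.2
      vertex 0.0 0.0 9.2
    endloop
  endfacet
  facet normal 0.0000 1.0000 0.0000
    outer loop
      vertex 12.0 14.5 9.2
      vertex 12.0 14.5 0.0
      vertex 0.0 14.5 0.0
    endloop
  endfacet
  facet normal 0.0000 1.0000 0.0000
    outer loop
      vertex 0.0 14.5 9.2
      vertex 12.0 14.5 9.2
      vertex 0.0 14.5 0.0
    endloop
  endfacet
  facet normal -1.0000 0.0000 0.0000
    outer loop
      vertex 0.0 14.5 9.2
      vertex 0.0 14.5 0.0
      vertex 0.0 0.0 0.0
    endloop
  endfacet
  facet normal -1.0000 0.0000 0.0000
    outer loop
      vertex 0.0 0.0 9.2
      vertex 0.0 14.5 9.2
      vertex 0.0 0.0 0.0
    endloop
  endfacet
  facet normal 1.0000 0.0000 0.0000
    outer loop
      vertex 12.0 0.0 0.0
      vertex 12.0 14.5 0.0
      vertex 12.0 14.5 9.2
    endloop
  endfacet
  facet normal 1.0000 0.0000 0.0000
    outer loop
      vertex 12.0 0.0 0.0
      vertex 12.0 14.5 9.2
      vertex 12.0 0.0 9.2
    endloop
  endfacet
endsolid part

The G0 Z moves step by Δz≈1.1 mm. Every layer's G1 loop is the same polygon, so the solid is a straight extrusion of it from z=0 to z≈9.2. Closing with flat bottom and top caps and triangulating gives 12 facets — a rectangular box, roughly 12 × 14.5 mm footprint and 9.2 mm tall.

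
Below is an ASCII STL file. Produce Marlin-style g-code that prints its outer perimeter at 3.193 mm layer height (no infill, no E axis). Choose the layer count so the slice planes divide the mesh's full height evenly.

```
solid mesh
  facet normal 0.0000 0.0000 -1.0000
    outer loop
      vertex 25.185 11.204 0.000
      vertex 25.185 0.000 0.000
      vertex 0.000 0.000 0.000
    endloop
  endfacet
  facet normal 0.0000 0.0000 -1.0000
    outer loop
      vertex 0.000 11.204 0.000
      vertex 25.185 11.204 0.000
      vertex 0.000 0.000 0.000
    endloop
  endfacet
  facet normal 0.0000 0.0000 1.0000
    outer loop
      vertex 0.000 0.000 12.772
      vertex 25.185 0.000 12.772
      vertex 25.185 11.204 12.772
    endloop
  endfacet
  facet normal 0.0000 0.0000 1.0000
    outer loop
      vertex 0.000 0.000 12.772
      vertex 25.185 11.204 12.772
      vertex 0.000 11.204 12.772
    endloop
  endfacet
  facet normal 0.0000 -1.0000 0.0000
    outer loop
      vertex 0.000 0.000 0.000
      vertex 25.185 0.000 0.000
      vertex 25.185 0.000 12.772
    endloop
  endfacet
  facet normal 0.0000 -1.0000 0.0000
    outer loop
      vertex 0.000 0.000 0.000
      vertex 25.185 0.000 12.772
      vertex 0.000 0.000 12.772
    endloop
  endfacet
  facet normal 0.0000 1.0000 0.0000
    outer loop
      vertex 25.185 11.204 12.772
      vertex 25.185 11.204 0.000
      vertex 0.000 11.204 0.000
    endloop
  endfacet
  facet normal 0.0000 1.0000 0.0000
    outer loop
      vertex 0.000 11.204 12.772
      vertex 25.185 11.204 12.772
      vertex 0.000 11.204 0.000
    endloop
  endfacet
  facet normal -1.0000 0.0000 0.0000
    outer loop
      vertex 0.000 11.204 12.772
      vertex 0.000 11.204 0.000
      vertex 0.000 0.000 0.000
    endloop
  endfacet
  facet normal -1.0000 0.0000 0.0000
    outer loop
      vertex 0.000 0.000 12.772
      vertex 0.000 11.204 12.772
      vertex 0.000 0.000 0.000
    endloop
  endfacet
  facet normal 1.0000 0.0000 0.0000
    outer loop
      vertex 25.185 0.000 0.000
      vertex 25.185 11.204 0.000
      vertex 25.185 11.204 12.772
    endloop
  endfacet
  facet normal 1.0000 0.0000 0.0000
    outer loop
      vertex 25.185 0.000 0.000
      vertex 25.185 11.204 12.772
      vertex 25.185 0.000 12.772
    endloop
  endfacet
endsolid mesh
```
; perimeter-only toolpath
G21 ; units = mm
G90 ; absolute positioning
G28 ; home
; layer 1
G0 Z3.193
G0 X0.000 Y0.000
G1 X25.185 Y0.000
G1 X25.185 Y11.204
G1 X0.000 Y11.204
G1 X0.000 Y0.000
; layer 2
G0 Z6.386
G0 X0.000 Y0.000
G1 X25.185 Y0.000
G1 X25.185 Y11.204
G1 X0.000 Y11.204
G1 X0.000 Y0.000
; layer 3
G0 Z9.579
G0 X0.000 Y0.000
G1 X25.185 Y0.000
G1 X25.185 Y11.204
G1 X0.000 Y11.204
G1 X0.000 Y0.000
; layer 4
G0 Z12.772
G0 X0.000 Y0.000
G1 X25.185 Y0.000
G1 X25.185 Y11.204
G1 X0.000 Y11.204
G1 X0.000 Y0.000
M2 ; end

The solid is a rectangular box, roughly 25.2 × 11.2 mm footprint and 12.8 mm tall. Slicing at Δz = 3.193 mm — 4 equal slices spanning the solid's height, so layer i sits at z = i·h/4 — gives 4 non-empty perimeters. Each is a 4-segment closed polygon; G0 lifts to the layer z and rapids to the start vertex, then G1 traces the edges.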